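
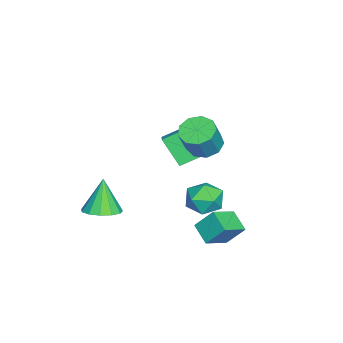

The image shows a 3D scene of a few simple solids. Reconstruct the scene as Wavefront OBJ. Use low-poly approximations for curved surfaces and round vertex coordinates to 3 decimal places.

v 2.196 -1.308 -2.765
v 2.649 -2.025 -2.621
v 1.604 -1.372 -1.215
v 2.936 -1.655 -2.496
v 2.988 -1.174 -2.456
v 2.788 -0.737 -2.515
v 2.401 -0.48 -2.652
v 1.948 -0.487 -2.826
v 1.575 -0.754 -2.98
v 1.398 -1.197 -3.065
v 1.475 -1.676 -3.056
v 1.781 -2.037 -2.953
v 2.219 -2.167 -2.791
v -2.967 0.826 -3.07
v -3.414 -0.041 -1.815
v -3.516 1.924 -2.507
v -3.963 1.056 -1.252
v -2.037 1.044 -2.588
v -2.484 0.176 -1.333
v -2.586 2.141 -2.025
v -3.033 1.274 -0.77
v -0.611 2.939 -3.283
v -0.193 3.269 -2.526
v 0.373 1.811 -3.334
v 0.791 2.141 -2.577
v -0.058 1.778 -2.516
v -0.666 2.475 -2.485
v 0.846 2.605 -3.375
v 0.238 3.302 -3.344
v 0.707 3.063 -2.583
v 0.148 2.551 -2.052
v 0.032 2.529 -3.808
v -0.527 2.017 -3.277
v 1.332 3.24 -3.562
v 1.3 3.998 -2.645
v 2.049 3.853 -4.044
v 2.017 4.612 -3.128
v 2.303 2.568 -2.972
v 2.271 3.327 -2.056
v 3.02 3.182 -3.455
v 2.988 3.94 -2.538
v -1.622 2.21 -0.717
v -1.17 2.891 -0.86
v -0.466 2.691 0.415
v -0.918 2.01 0.557
v -1.643 3.028 -0.578
v -0.939 2.828 0.697
v -2.106 2.782 -0.36
v -1.402 2.582 0.914
v -2.343 2.268 -0.31
v -1.639 2.068 0.965
v -2.242 1.727 -0.451
v -1.538 1.527 0.824
v -1.851 1.412 -0.716
v -1.147 1.212 0.559
v -1.353 1.47 -0.982
v -0.649 1.271 0.293
v -0.981 1.875 -1.124
v -0.277 1.675 0.151
v -0.908 2.436 -1.076
v -0.204 2.236 0.199
f 2 1 4
f 2 4 3
f 4 1 5
f 4 5 3
f 5 1 6
f 5 6 3
f 6 1 7
f 6 7 3
f 7 1 8
f 7 8 3
f 8 1 9
f 8 9 3
f 9 1 10
f 9 10 3
f 10 1 11
f 10 11 3
f 11 1 12
f 11 12 3
f 12 1 13
f 12 13 3
f 13 1 2
f 13 2 3
f 15 17 14
f 18 15 14
f 14 17 16
f 16 18 14
f 15 21 17
f 19 15 18
f 19 21 15
f 17 21 16
f 20 18 16
f 16 21 20
f 20 19 18
f 21 19 20
f 22 33 27
f 22 27 23
f 22 23 29
f 22 29 32
f 22 32 33
f 23 27 31
f 27 33 26
f 33 32 24
f 32 29 28
f 29 23 30
f 25 31 26
f 25 26 24
f 25 24 28
f 25 28 30
f 25 30 31
f 26 31 27
f 24 26 33
f 28 24 32
f 30 28 29
f 31 30 23
f 35 37 34
f 38 35 34
f 34 37 36
f 36 38 34
f 35 41 37
f 39 35 38
f 39 41 35
f 37 41 36
f 40 38 36
f 36 41 40
f 40 39 38
f 41 39 40
f 43 42 46
f 43 46 44
f 44 46 47
f 44 47 45
f 46 42 48
f 46 48 47
f 47 48 49
f 47 49 45
f 48 42 50
f 48 50 49
f 49 50 51
f 49 51 45
f 50 42 52
f 50 52 51
f 51 52 53
f 51 53 45
f 52 42 54
f 52 54 53
f 53 54 55
f 53 55 45
f 54 42 56
f 54 56 55
f 55 56 57
f 55 57 45
f 56 42 58
f 56 58 57
f 57 58 59
f 57 59 45
f 58 42 60
f 58 60 59
f 59 60 61
f 59 61 45
f 60 42 43
f 60 43 61
f 61 43 44
f 61 44 45



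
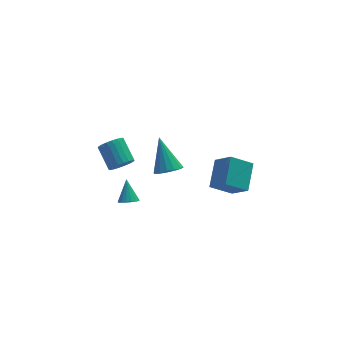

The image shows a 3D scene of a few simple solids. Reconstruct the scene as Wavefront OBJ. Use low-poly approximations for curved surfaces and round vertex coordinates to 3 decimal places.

v -1.546 -1.356 2.674
v -0.927 -0.959 2.334
v -1.574 0.036 4.246
v -1.271 -0.783 2.172
v -1.688 -0.76 2.144
v -2.068 -0.897 2.258
v -2.307 -1.157 2.484
v -2.343 -1.47 2.76
v -2.165 -1.753 3.014
v -1.82 -1.929 3.176
v -1.403 -1.952 3.204
v -1.023 -1.815 3.09
v -0.784 -1.555 2.864
v -0.748 -1.242 2.587
v 0.095 -3.096 2.349
v 0.602 -4.048 3.406
v 0.898 -1.786 3.142
v 1.406 -2.737 4.199
v 1.274 -3.343 1.561
v 1.782 -4.294 2.618
v 2.078 -2.032 2.354
v 2.585 -2.984 3.411
v -2.735 2.996 -0.826
v -2.061 3.26 -1.088
v -2.25 4.588 -0.235
v -2.925 4.324 0.026
v -2.265 3.371 -1.307
v -2.455 4.7 -0.454
v -2.551 3.418 -1.443
v -2.741 4.747 -0.59
v -2.869 3.392 -1.473
v -3.059 4.72 -0.62
v -3.163 3.297 -1.391
v -3.353 4.626 -0.538
v -3.384 3.15 -1.211
v -3.574 4.479 -0.358
v -3.492 2.977 -0.965
v -3.682 4.305 -0.112
v -3.47 2.806 -0.695
v -3.659 4.135 0.158
v -3.32 2.669 -0.447
v -3.51 3.997 0.406
v -3.069 2.588 -0.265
v -3.259 3.916 0.587
v -2.761 2.577 -0.181
v -2.951 3.906 0.672
v -2.448 2.639 -0.207
v -2.638 3.968 0.646
v -2.185 2.763 -0.341
v -2.374 4.091 0.512
v -2.016 2.927 -0.559
v -2.206 4.255 0.294
v -1.973 3.102 -0.823
v -2.162 4.431 0.03
v -3.101 0.772 -1.828
v -2.509 0.674 -1.854
v -2.899 1.708 -0.792
v -2.552 0.889 -2.04
v -2.72 1.077 -2.177
v -2.975 1.195 -2.234
v -3.259 1.216 -2.198
v -3.507 1.136 -2.077
v -3.662 0.972 -1.899
v -3.688 0.762 -1.705
v -3.579 0.555 -1.538
v -3.361 0.397 -1.438
v -3.083 0.326 -1.427
v -2.809 0.356 -1.508
v -2.602 0.482 -1.662
f 2 1 4
f 2 4 3
f 4 1 5
f 4 5 3
f 5 1 6
f 5 6 3
f 6 1 7
f 6 7 3
f 7 1 8
f 7 8 3
f 8 1 9
f 8 9 3
f 9 1 10
f 9 10 3
f 10 1 11
f 10 11 3
f 11 1 12
f 11 12 3
f 12 1 13
f 12 13 3
f 13 1 14
f 13 14 3
f 14 1 2
f 14 2 3
f 16 18 15
f 19 16 15
f 15 18 17
f 17 19 15
f 16 22 18
f 20 16 19
f 20 22 16
f 18 22 17
f 21 19 17
f 17 22 21
f 21 20 19
f 22 20 21
f 24 23 27
f 24 27 25
f 25 27 28
f 25 28 26
f 27 23 29
f 27 29 28
f 28 29 30
f 28 30 26
f 29 23 31
f 29 31 30
f 30 31 32
f 30 32 26
f 31 23 33
f 31 33 32
f 32 33 34
f 32 34 26
f 33 23 35
f 33 35 34
f 34 35 36
f 34 36 26
f 35 23 37
f 35 37 36
f 36 37 38
f 36 38 26
f 37 23 39
f 37 39 38
f 38 39 40
f 38 40 26
f 39 23 41
f 39 41 40
f 40 41 42
f 40 42 26
f 41 23 43
f 41 43 42
f 42 43 44
f 42 44 26
f 43 23 45
f 43 45 44
f 44 45 46
f 44 46 26
f 45 23 47
f 45 47 46
f 46 47 48
f 46 48 26
f 47 23 49
f 47 49 48
f 48 49 50
f 48 50 26
f 49 23 51
f 49 51 50
f 50 51 52
f 50 52 26
f 51 23 53
f 51 53 52
f 52 53 54
f 52 54 26
f 53 23 24
f 53 24 54
f 54 24 25
f 54 25 26
f 56 55 58
f 56 58 57
f 58 55 59
f 58 59 57
f 59 55 60
f 59 60 57
f 60 55 61
f 60 61 57
f 61 55 62
f 61 62 57
f 62 55 63
f 62 63 57
f 63 55 64
f 63 64 57
f 64 55 65
f 64 65 57
f 65 55 66
f 65 66 57
f 66 55 67
f 66 67 57
f 67 55 68
f 67 68 57
f 68 55 69
f 68 69 57
f 69 55 56
f 69 56 57



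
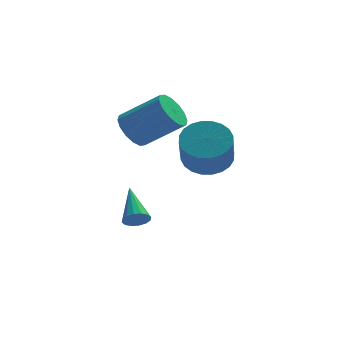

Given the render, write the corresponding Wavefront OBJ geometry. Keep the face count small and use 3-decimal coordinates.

v -1.853 1.746 -2.514
v -1.673 1.461 -2.018
v -2.027 3.394 -1.506
v -1.412 1.568 -2.148
v -1.27 1.723 -2.376
v -1.283 1.884 -2.641
v -1.449 2.008 -2.872
v -1.723 2.062 -3.008
v -2.032 2.031 -3.011
v -2.293 1.924 -2.881
v -2.436 1.769 -2.653
v -2.423 1.608 -2.388
v -2.257 1.484 -2.156
v -1.983 1.43 -2.021
v -1.886 3.663 1.641
v -1.371 4.278 1.171
v 0.261 3.873 2.428
v -0.254 3.257 2.899
v -1.579 4.533 1.523
v 0.053 4.127 2.78
v -1.869 4.554 1.907
v -0.237 4.148 3.164
v -2.164 4.337 2.219
v -0.531 3.931 3.476
v -2.384 3.939 2.377
v -0.752 3.533 3.634
v -2.471 3.467 2.338
v -0.839 3.061 3.595
v -2.401 3.047 2.112
v -0.769 2.642 3.369
v -2.193 2.793 1.76
v -0.561 2.387 3.017
v -1.903 2.772 1.376
v -0.271 2.366 2.633
v -1.609 2.989 1.064
v 0.024 2.583 2.321
v -1.388 3.387 0.906
v 0.244 2.981 2.163
v -1.301 3.859 0.945
v 0.331 3.453 2.202
v 0.912 1.186 1.228
v 1.847 1.533 1.588
v 1.683 0.542 2.971
v 0.748 0.194 2.612
v 1.588 1.809 1.755
v 1.424 0.818 3.139
v 1.227 1.99 1.842
v 1.063 0.999 3.226
v 0.817 2.049 1.835
v 0.653 1.058 3.219
v 0.422 1.976 1.736
v 0.259 0.985 3.12
v 0.102 1.783 1.56
v -0.062 0.792 2.944
v -0.095 1.499 1.333
v -0.259 0.508 2.717
v -0.139 1.167 1.09
v -0.303 0.176 2.474
v -0.023 0.838 0.869
v -0.187 -0.153 2.252
v 0.236 0.562 0.701
v 0.072 -0.429 2.085
v 0.597 0.381 0.614
v 0.433 -0.61 1.998
v 1.007 0.322 0.621
v 0.843 -0.669 2.005
v 1.401 0.395 0.72
v 1.238 -0.596 2.104
v 1.722 0.588 0.896
v 1.558 -0.403 2.28
v 1.919 0.872 1.123
v 1.755 -0.119 2.507
v 1.963 1.204 1.366
v 1.799 0.213 2.75
f 2 1 4
f 2 4 3
f 4 1 5
f 4 5 3
f 5 1 6
f 5 6 3
f 6 1 7
f 6 7 3
f 7 1 8
f 7 8 3
f 8 1 9
f 8 9 3
f 9 1 10
f 9 10 3
f 10 1 11
f 10 11 3
f 11 1 12
f 11 12 3
f 12 1 13
f 12 13 3
f 13 1 14
f 13 14 3
f 14 1 2
f 14 2 3
f 16 15 19
f 16 19 17
f 17 19 20
f 17 20 18
f 19 15 21
f 19 21 20
f 20 21 22
f 20 22 18
f 21 15 23
f 21 23 22
f 22 23 24
f 22 24 18
f 23 15 25
f 23 25 24
f 24 25 26
f 24 26 18
f 25 15 27
f 25 27 26
f 26 27 28
f 26 28 18
f 27 15 29
f 27 29 28
f 28 29 30
f 28 30 18
f 29 15 31
f 29 31 30
f 30 31 32
f 30 32 18
f 31 15 33
f 31 33 32
f 32 33 34
f 32 34 18
f 33 15 35
f 33 35 34
f 34 35 36
f 34 36 18
f 35 15 37
f 35 37 36
f 36 37 38
f 36 38 18
f 37 15 39
f 37 39 38
f 38 39 40
f 38 40 18
f 39 15 16
f 39 16 40
f 40 16 17
f 40 17 18
f 42 41 45
f 42 45 43
f 43 45 46
f 43 46 44
f 45 41 47
f 45 47 46
f 46 47 48
f 46 48 44
f 47 41 49
f 47 49 48
f 48 49 50
f 48 50 44
f 49 41 51
f 49 51 50
f 50 51 52
f 50 52 44
f 51 41 53
f 51 53 52
f 52 53 54
f 52 54 44
f 53 41 55
f 53 55 54
f 54 55 56
f 54 56 44
f 55 41 57
f 55 57 56
f 56 57 58
f 56 58 44
f 57 41 59
f 57 59 58
f 58 59 60
f 58 60 44
f 59 41 61
f 59 61 60
f 60 61 62
f 60 62 44
f 61 41 63
f 61 63 62
f 62 63 64
f 62 64 44
f 63 41 65
f 63 65 64
f 64 65 66
f 64 66 44
f 65 41 67
f 65 67 66
f 66 67 68
f 66 68 44
f 67 41 69
f 67 69 68
f 68 69 70
f 68 70 44
f 69 41 71
f 69 71 70
f 70 71 72
f 70 72 44
f 71 41 73
f 71 73 72
f 72 73 74
f 72 74 44
f 73 41 42
f 73 42 74
f 74 42 43
f 74 43 44



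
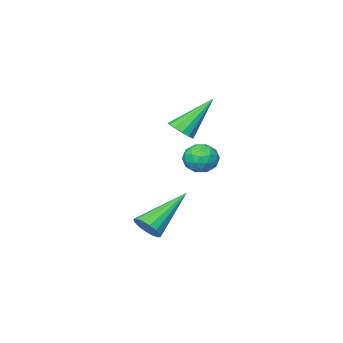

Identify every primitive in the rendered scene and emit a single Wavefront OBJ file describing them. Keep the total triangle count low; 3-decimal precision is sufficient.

v -1.435 -3.134 -0.585
v -1.224 -2.871 -0.051
v -0.636 -3.769 -0.589
v -0.425 -3.506 -0.055
v -0.951 -3.855 -0.048
v -1.445 -3.462 -0.046
v -0.415 -3.178 -0.594
v -0.909 -2.785 -0.592
v -0.593 -2.898 -0.057
v -0.924 -3.317 0.28
v -0.936 -3.323 -0.92
v -1.267 -3.742 -0.583
v -1.4 -2.947 -0.318
v -0.46 -3.693 -0.322
v -0.77 -3.898 -0.318
v -0.645 -3.744 -0.005
v -1.529 -3.294 -0.315
v -1.405 -3.14 -0.001
v -1.245 -3.718 0.001
v -0.455 -3.5 -0.639
v -0.331 -3.346 -0.325
v -1.215 -2.896 -0.635
v -1.09 -2.742 -0.322
v -0.615 -2.922 -0.641
v -0.905 -2.808 -0.008
v -0.435 -3.182 -0.01
v -0.43 -2.989 -0.327
v -0.72 -2.758 -0.325
v -1.099 -3.054 0.19
v -0.63 -3.428 0.188
v -0.939 -3.632 0.192
v -1.229 -3.401 0.194
v -0.729 -3.07 0.187
v -1.23 -3.212 -0.828
v -0.761 -3.586 -0.83
v -0.631 -3.239 -0.834
v -0.921 -3.008 -0.832
v -1.425 -3.458 -0.63
v -0.955 -3.832 -0.632
v -1.14 -3.882 -0.315
v -1.43 -3.651 -0.313
v -1.131 -3.57 -0.827
v 1.61 -2.819 -2.587
v 1.919 -2.936 -2.147
v 0.01 -2.861 -1.473
v 1.906 -2.652 -2.155
v 1.814 -2.412 -2.278
v 1.668 -2.282 -2.484
v 1.505 -2.295 -2.717
v 1.371 -2.449 -2.916
v 1.301 -2.701 -3.026
v 1.314 -2.986 -3.019
v 1.406 -3.225 -2.896
v 1.553 -3.356 -2.69
v 1.715 -3.343 -2.456
v 1.849 -3.189 -2.258
v -0.297 -3.554 0.954
v -0.045 -3.898 1.252
v -1.323 -3.186 2.246
v 0.092 -3.641 1.288
v 0.105 -3.357 1.218
v -0.009 -3.135 1.064
v -0.215 -3.047 0.875
v -0.447 -3.119 0.712
v -0.631 -3.329 0.625
v -0.71 -3.611 0.643
v -0.657 -3.875 0.759
v -0.49 -4.036 0.938
v -0.262 -4.045 1.122
f 1 38 17
f 38 12 41
f 17 41 6
f 38 41 17
f 1 17 13
f 17 6 18
f 13 18 2
f 17 18 13
f 1 13 22
f 13 2 23
f 22 23 8
f 13 23 22
f 1 22 34
f 22 8 37
f 34 37 11
f 22 37 34
f 1 34 38
f 34 11 42
f 38 42 12
f 34 42 38
f 2 18 29
f 18 6 32
f 29 32 10
f 18 32 29
f 6 41 19
f 41 12 40
f 19 40 5
f 41 40 19
f 12 42 39
f 42 11 35
f 39 35 3
f 42 35 39
f 11 37 36
f 37 8 24
f 36 24 7
f 37 24 36
f 8 23 28
f 23 2 25
f 28 25 9
f 23 25 28
f 4 30 16
f 30 10 31
f 16 31 5
f 30 31 16
f 4 16 14
f 16 5 15
f 14 15 3
f 16 15 14
f 4 14 21
f 14 3 20
f 21 20 7
f 14 20 21
f 4 21 26
f 21 7 27
f 26 27 9
f 21 27 26
f 4 26 30
f 26 9 33
f 30 33 10
f 26 33 30
f 5 31 19
f 31 10 32
f 19 32 6
f 31 32 19
f 3 15 39
f 15 5 40
f 39 40 12
f 15 40 39
f 7 20 36
f 20 3 35
f 36 35 11
f 20 35 36
f 9 27 28
f 27 7 24
f 28 24 8
f 27 24 28
f 10 33 29
f 33 9 25
f 29 25 2
f 33 25 29
f 44 43 46
f 44 46 45
f 46 43 47
f 46 47 45
f 47 43 48
f 47 48 45
f 48 43 49
f 48 49 45
f 49 43 50
f 49 50 45
f 50 43 51
f 50 51 45
f 51 43 52
f 51 52 45
f 52 43 53
f 52 53 45
f 53 43 54
f 53 54 45
f 54 43 55
f 54 55 45
f 55 43 56
f 55 56 45
f 56 43 44
f 56 44 45
f 58 57 60
f 58 60 59
f 60 57 61
f 60 61 59
f 61 57 62
f 61 62 59
f 62 57 63
f 62 63 59
f 63 57 64
f 63 64 59
f 64 57 65
f 64 65 59
f 65 57 66
f 65 66 59
f 66 57 67
f 66 67 59
f 67 57 68
f 67 68 59
f 68 57 69
f 68 69 59
f 69 57 58
f 69 58 59



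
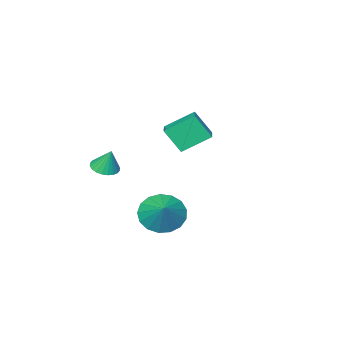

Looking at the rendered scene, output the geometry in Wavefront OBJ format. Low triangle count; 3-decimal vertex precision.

v -2.31 -4.131 -2.681
v -3.479 -3.361 -1.808
v -1.571 -3.283 -2.441
v -2.741 -2.512 -1.568
v -1.879 -4.848 -1.472
v -3.049 -4.077 -0.599
v -1.141 -3.999 -1.232
v -2.31 -3.229 -0.359
v 2.598 -3.494 -2.178
v 3.207 -3.765 -2.046
v 2.542 -3.086 -1.082
v 3.276 -3.523 -2.132
v 3.241 -3.277 -2.226
v 3.108 -3.065 -2.312
v 2.897 -2.917 -2.377
v 2.641 -2.857 -2.413
v 2.378 -2.894 -2.412
v 2.149 -3.023 -2.376
v 1.988 -3.223 -2.309
v 1.92 -3.465 -2.223
v 1.955 -3.71 -2.13
v 2.088 -3.923 -2.044
v 2.298 -4.071 -1.978
v 2.554 -4.131 -1.943
v 2.817 -4.093 -1.943
v 3.046 -3.965 -1.979
v 2.903 0.794 -3.256
v 3.838 0.444 -3.581
v 3.577 1.746 -2.344
v 3.734 0.82 -3.897
v 3.44 1.191 -4.066
v 3.023 1.471 -4.05
v 2.578 1.596 -3.852
v 2.208 1.537 -3.517
v 1.997 1.308 -3.122
v 1.994 0.962 -2.758
v 2.199 0.577 -2.508
v 2.565 0.242 -2.429
v 3.009 0.033 -2.54
v 3.428 -0.001 -2.815
v 3.727 0.147 -3.19
f 2 4 1
f 5 2 1
f 1 4 3
f 3 5 1
f 2 8 4
f 6 2 5
f 6 8 2
f 4 8 3
f 7 5 3
f 3 8 7
f 7 6 5
f 8 6 7
f 10 9 12
f 10 12 11
f 12 9 13
f 12 13 11
f 13 9 14
f 13 14 11
f 14 9 15
f 14 15 11
f 15 9 16
f 15 16 11
f 16 9 17
f 16 17 11
f 17 9 18
f 17 18 11
f 18 9 19
f 18 19 11
f 19 9 20
f 19 20 11
f 20 9 21
f 20 21 11
f 21 9 22
f 21 22 11
f 22 9 23
f 22 23 11
f 23 9 24
f 23 24 11
f 24 9 25
f 24 25 11
f 25 9 26
f 25 26 11
f 26 9 10
f 26 10 11
f 28 27 30
f 28 30 29
f 30 27 31
f 30 31 29
f 31 27 32
f 31 32 29
f 32 27 33
f 32 33 29
f 33 27 34
f 33 34 29
f 34 27 35
f 34 35 29
f 35 27 36
f 35 36 29
f 36 27 37
f 36 37 29
f 37 27 38
f 37 38 29
f 38 27 39
f 38 39 29
f 39 27 40
f 39 40 29
f 40 27 41
f 40 41 29
f 41 27 28
f 41 28 29



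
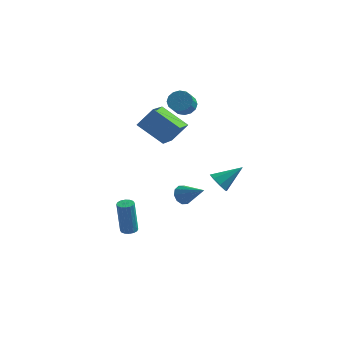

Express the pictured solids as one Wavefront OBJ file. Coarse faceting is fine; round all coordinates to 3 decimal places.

v -2.182 -2.158 -5.016
v -1.685 -2.264 -4.971
v -1.882 -2.269 -2.8
v -2.378 -2.162 -2.844
v -1.698 -2 -4.971
v -1.895 -2.005 -2.8
v -1.841 -1.779 -4.984
v -2.038 -1.784 -2.813
v -2.076 -1.659 -5.005
v -2.273 -1.664 -2.834
v -2.338 -1.673 -5.029
v -2.535 -1.677 -2.858
v -2.559 -1.816 -5.049
v -2.756 -1.821 -2.878
v -2.678 -2.051 -5.06
v -2.875 -2.056 -2.889
v -2.665 -2.315 -5.06
v -2.862 -2.32 -2.889
v -2.522 -2.536 -5.047
v -2.719 -2.541 -2.876
v -2.287 -2.656 -5.026
v -2.484 -2.661 -2.855
v -2.025 -2.643 -5.002
v -2.222 -2.647 -2.831
v -1.804 -2.499 -4.982
v -2.001 -2.504 -2.811
v -0.219 2.602 2.892
v 0.359 2.911 3.277
v 0.297 2.087 4.033
v -0.281 1.778 3.648
v 0.036 3.075 3.429
v -0.027 2.251 4.185
v -0.356 3.113 3.438
v -0.418 2.289 4.194
v -0.71 3.014 3.3
v -0.773 2.189 4.056
v -0.933 2.804 3.053
v -0.996 1.98 3.809
v -0.965 2.54 2.763
v -1.028 1.716 3.519
v -0.797 2.293 2.507
v -0.859 1.469 3.263
v -0.473 2.129 2.355
v -0.536 1.305 3.111
v -0.082 2.091 2.346
v -0.144 1.267 3.102
v 0.273 2.191 2.484
v 0.21 1.366 3.24
v 0.496 2.4 2.731
v 0.433 1.576 3.487
v 0.528 2.664 3.021
v 0.465 1.84 3.777
v -0.25 -1.892 2.238
v -1.882 -1.47 3.258
v -0.289 0.11 1.35
v -1.921 0.531 2.369
v 0.561 -1.391 3.331
v -1.071 -0.97 4.35
v 0.522 0.61 2.442
v -1.11 1.032 3.462
v 1.371 -3.697 -0.537
v 1.75 -3.206 -0.761
v 2.689 -4.283 0.417
v 1.563 -3.077 -0.422
v 1.302 -3.184 -0.128
v 1.067 -3.488 0.01
v 0.948 -3.872 -0.061
v 0.991 -4.189 -0.314
v 1.179 -4.318 -0.653
v 1.44 -4.211 -0.947
v 1.674 -3.907 -1.085
v 1.793 -3.523 -1.014
v 1.919 2.182 -3.097
v 2.452 1.66 -3.325
v 3.161 2.998 -2.063
v 2.434 2.139 -3.681
v 2.114 2.643 -3.695
v 1.68 2.877 -3.358
v 1.386 2.704 -2.868
v 1.404 2.225 -2.512
v 1.724 1.721 -2.498
v 2.158 1.487 -2.835
f 2 1 5
f 2 5 3
f 3 5 6
f 3 6 4
f 5 1 7
f 5 7 6
f 6 7 8
f 6 8 4
f 7 1 9
f 7 9 8
f 8 9 10
f 8 10 4
f 9 1 11
f 9 11 10
f 10 11 12
f 10 12 4
f 11 1 13
f 11 13 12
f 12 13 14
f 12 14 4
f 13 1 15
f 13 15 14
f 14 15 16
f 14 16 4
f 15 1 17
f 15 17 16
f 16 17 18
f 16 18 4
f 17 1 19
f 17 19 18
f 18 19 20
f 18 20 4
f 19 1 21
f 19 21 20
f 20 21 22
f 20 22 4
f 21 1 23
f 21 23 22
f 22 23 24
f 22 24 4
f 23 1 25
f 23 25 24
f 24 25 26
f 24 26 4
f 25 1 2
f 25 2 26
f 26 2 3
f 26 3 4
f 28 27 31
f 28 31 29
f 29 31 32
f 29 32 30
f 31 27 33
f 31 33 32
f 32 33 34
f 32 34 30
f 33 27 35
f 33 35 34
f 34 35 36
f 34 36 30
f 35 27 37
f 35 37 36
f 36 37 38
f 36 38 30
f 37 27 39
f 37 39 38
f 38 39 40
f 38 40 30
f 39 27 41
f 39 41 40
f 40 41 42
f 40 42 30
f 41 27 43
f 41 43 42
f 42 43 44
f 42 44 30
f 43 27 45
f 43 45 44
f 44 45 46
f 44 46 30
f 45 27 47
f 45 47 46
f 46 47 48
f 46 48 30
f 47 27 49
f 47 49 48
f 48 49 50
f 48 50 30
f 49 27 51
f 49 51 50
f 50 51 52
f 50 52 30
f 51 27 28
f 51 28 52
f 52 28 29
f 52 29 30
f 54 56 53
f 57 54 53
f 53 56 55
f 55 57 53
f 54 60 56
f 58 54 57
f 58 60 54
f 56 60 55
f 59 57 55
f 55 60 59
f 59 58 57
f 60 58 59
f 62 61 64
f 62 64 63
f 64 61 65
f 64 65 63
f 65 61 66
f 65 66 63
f 66 61 67
f 66 67 63
f 67 61 68
f 67 68 63
f 68 61 69
f 68 69 63
f 69 61 70
f 69 70 63
f 70 61 71
f 70 71 63
f 71 61 72
f 71 72 63
f 72 61 62
f 72 62 63
f 74 73 76
f 74 76 75
f 76 73 77
f 76 77 75
f 77 73 78
f 77 78 75
f 78 73 79
f 78 79 75
f 79 73 80
f 79 80 75
f 80 73 81
f 80 81 75
f 81 73 82
f 81 82 75
f 82 73 74
f 82 74 75



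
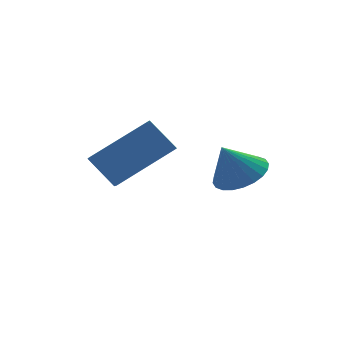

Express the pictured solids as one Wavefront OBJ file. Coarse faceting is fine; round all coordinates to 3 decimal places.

v 0.097 3.719 -0.832
v -0.184 2.895 -0.302
v -0.378 4.414 -0.004
v -0.66 3.589 0.526
v 1.86 3.751 0.154
v 1.578 2.926 0.684
v 1.384 4.445 0.982
v 1.103 3.621 1.512
v 2.422 0.848 0.596
v 3.141 0.864 0.947
v 1.918 0.952 1.624
v 3.093 1.168 0.892
v 2.942 1.423 0.793
v 2.713 1.59 0.663
v 2.439 1.644 0.523
v 2.163 1.577 0.395
v 1.926 1.399 0.297
v 1.765 1.137 0.244
v 1.703 0.831 0.245
v 1.752 0.528 0.299
v 1.902 0.273 0.399
v 2.131 0.106 0.529
v 2.405 0.051 0.668
v 2.681 0.118 0.797
v 2.918 0.296 0.895
v 3.08 0.558 0.948
f 2 4 1
f 5 2 1
f 1 4 3
f 3 5 1
f 2 8 4
f 6 2 5
f 6 8 2
f 4 8 3
f 7 5 3
f 3 8 7
f 7 6 5
f 8 6 7
f 10 9 12
f 10 12 11
f 12 9 13
f 12 13 11
f 13 9 14
f 13 14 11
f 14 9 15
f 14 15 11
f 15 9 16
f 15 16 11
f 16 9 17
f 16 17 11
f 17 9 18
f 17 18 11
f 18 9 19
f 18 19 11
f 19 9 20
f 19 20 11
f 20 9 21
f 20 21 11
f 21 9 22
f 21 22 11
f 22 9 23
f 22 23 11
f 23 9 24
f 23 24 11
f 24 9 25
f 24 25 11
f 25 9 26
f 25 26 11
f 26 9 10
f 26 10 11



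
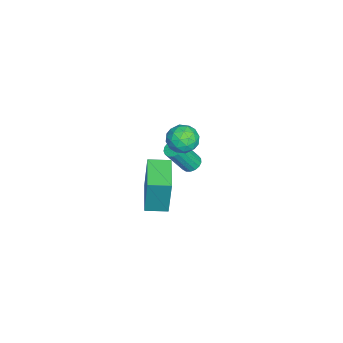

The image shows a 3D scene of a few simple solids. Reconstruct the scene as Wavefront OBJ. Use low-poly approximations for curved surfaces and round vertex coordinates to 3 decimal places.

v 1.842 -4.016 -1.482
v 2.043 -3.834 0.519
v 1.646 -3.027 -1.552
v 1.847 -2.845 0.449
v 3.433 -3.715 -1.669
v 3.634 -3.533 0.332
v 3.237 -2.726 -1.739
v 3.438 -2.544 0.262
v 0.388 -1.934 0.334
v 0.937 -2.478 0.246
v -0.437 -2.822 0.674
v 0.112 -3.366 0.586
v 0.164 -2.851 1.167
v 0.674 -2.302 0.957
v -0.174 -2.998 -0.037
v 0.336 -2.449 -0.247
v 0.59 -3.136 0.017
v 0.799 -3.045 0.761
v -0.299 -2.255 0.159
v -0.09 -2.164 0.903
v 0.735 -2.128 0.26
v -0.235 -3.172 0.66
v -0.205 -2.869 1.001
v 0.118 -3.189 0.95
v 0.58 -2.025 0.678
v 0.903 -2.345 0.627
v 0.448 -2.564 1.168
v -0.403 -2.955 0.293
v -0.08 -3.275 0.242
v 0.382 -2.111 -0.03
v 0.705 -2.431 -0.081
v 0.052 -2.736 -0.248
v 0.854 -2.835 0.074
v 0.368 -3.356 0.274
v 0.201 -3.14 -0.093
v 0.5 -2.817 -0.216
v 0.976 -2.781 0.511
v 0.491 -3.303 0.711
v 0.522 -3 1.052
v 0.822 -2.678 0.929
v 0.772 -3.168 0.377
v 0.009 -1.997 0.209
v -0.476 -2.519 0.409
v -0.322 -2.622 -0.009
v -0.022 -2.3 -0.132
v 0.132 -1.944 0.646
v -0.354 -2.465 0.846
v -0 -2.483 1.136
v 0.299 -2.16 1.013
v -0.272 -2.132 0.543
v -3.157 -2.825 -4.514
v -2.883 -3.177 -4.781
v -2.409 -3.907 -3.332
v -2.683 -3.555 -3.066
v -2.72 -2.993 -4.742
v -2.246 -3.722 -3.293
v -2.658 -2.77 -4.65
v -2.184 -3.5 -3.201
v -2.71 -2.56 -4.527
v -2.236 -3.289 -3.078
v -2.864 -2.411 -4.401
v -2.39 -3.14 -2.953
v -3.086 -2.356 -4.302
v -2.612 -3.086 -2.853
v -3.323 -2.409 -4.251
v -2.85 -3.139 -2.802
v -3.523 -2.558 -4.26
v -3.049 -3.287 -2.811
v -3.639 -2.767 -4.328
v -3.165 -3.497 -2.879
v -3.644 -2.99 -4.438
v -3.17 -3.72 -2.989
v -3.538 -3.175 -4.566
v -3.064 -3.905 -3.117
v -3.344 -3.28 -4.682
v -2.87 -4.01 -3.233
v -3.108 -3.281 -4.76
v -2.634 -4.01 -3.311
f 2 4 1
f 5 2 1
f 1 4 3
f 3 5 1
f 2 8 4
f 6 2 5
f 6 8 2
f 4 8 3
f 7 5 3
f 3 8 7
f 7 6 5
f 8 6 7
f 9 46 25
f 46 20 49
f 25 49 14
f 46 49 25
f 9 25 21
f 25 14 26
f 21 26 10
f 25 26 21
f 9 21 30
f 21 10 31
f 30 31 16
f 21 31 30
f 9 30 42
f 30 16 45
f 42 45 19
f 30 45 42
f 9 42 46
f 42 19 50
f 46 50 20
f 42 50 46
f 10 26 37
f 26 14 40
f 37 40 18
f 26 40 37
f 14 49 27
f 49 20 48
f 27 48 13
f 49 48 27
f 20 50 47
f 50 19 43
f 47 43 11
f 50 43 47
f 19 45 44
f 45 16 32
f 44 32 15
f 45 32 44
f 16 31 36
f 31 10 33
f 36 33 17
f 31 33 36
f 12 38 24
f 38 18 39
f 24 39 13
f 38 39 24
f 12 24 22
f 24 13 23
f 22 23 11
f 24 23 22
f 12 22 29
f 22 11 28
f 29 28 15
f 22 28 29
f 12 29 34
f 29 15 35
f 34 35 17
f 29 35 34
f 12 34 38
f 34 17 41
f 38 41 18
f 34 41 38
f 13 39 27
f 39 18 40
f 27 40 14
f 39 40 27
f 11 23 47
f 23 13 48
f 47 48 20
f 23 48 47
f 15 28 44
f 28 11 43
f 44 43 19
f 28 43 44
f 17 35 36
f 35 15 32
f 36 32 16
f 35 32 36
f 18 41 37
f 41 17 33
f 37 33 10
f 41 33 37
f 52 51 55
f 52 55 53
f 53 55 56
f 53 56 54
f 55 51 57
f 55 57 56
f 56 57 58
f 56 58 54
f 57 51 59
f 57 59 58
f 58 59 60
f 58 60 54
f 59 51 61
f 59 61 60
f 60 61 62
f 60 62 54
f 61 51 63
f 61 63 62
f 62 63 64
f 62 64 54
f 63 51 65
f 63 65 64
f 64 65 66
f 64 66 54
f 65 51 67
f 65 67 66
f 66 67 68
f 66 68 54
f 67 51 69
f 67 69 68
f 68 69 70
f 68 70 54
f 69 51 71
f 69 71 70
f 70 71 72
f 70 72 54
f 71 51 73
f 71 73 72
f 72 73 74
f 72 74 54
f 73 51 75
f 73 75 74
f 74 75 76
f 74 76 54
f 75 51 77
f 75 77 76
f 76 77 78
f 76 78 54
f 77 51 52
f 77 52 78
f 78 52 53
f 78 53 54



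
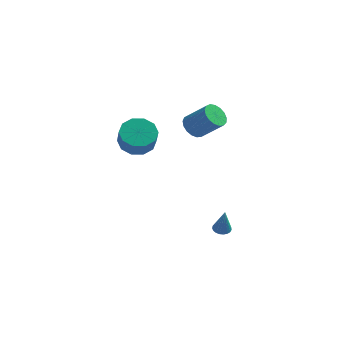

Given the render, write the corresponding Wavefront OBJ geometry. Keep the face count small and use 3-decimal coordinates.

v 1.8 -3.303 -4.502
v 2.299 -3.513 -4.599
v 2 -3.577 -2.878
v 2.346 -3.291 -4.568
v 2.299 -3.071 -4.525
v 2.165 -2.892 -4.478
v 1.968 -2.783 -4.435
v 1.742 -2.765 -4.404
v 1.526 -2.839 -4.39
v 1.358 -2.993 -4.396
v 1.266 -3.201 -4.42
v 1.266 -3.427 -4.458
v 1.359 -3.631 -4.504
v 1.528 -3.778 -4.549
v 1.744 -3.843 -4.587
v 1.969 -3.815 -4.61
v 2.166 -3.698 -4.614
v -0.061 -1.836 2.933
v 0.528 -1.799 2.349
v 1.81 -2.086 3.624
v 1.221 -2.124 4.207
v 0.491 -1.423 2.471
v 1.773 -1.71 3.745
v 0.328 -1.141 2.699
v 1.609 -1.428 3.973
v 0.075 -1.019 2.98
v 1.357 -1.306 4.254
v -0.208 -1.084 3.25
v 1.073 -1.371 4.525
v -0.458 -1.321 3.448
v 0.823 -1.608 4.723
v -0.617 -1.677 3.528
v 0.665 -1.964 4.802
v -0.648 -2.069 3.471
v 0.633 -2.356 4.746
v -0.545 -2.407 3.291
v 0.736 -2.694 4.566
v -0.331 -2.615 3.029
v 0.95 -2.902 4.304
v -0.055 -2.645 2.745
v 1.226 -2.932 4.019
v 0.22 -2.489 2.504
v 1.501 -2.776 3.778
v 0.43 -2.184 2.361
v 1.712 -2.471 3.635
v -3.088 -2.984 2.191
v -2.111 -3.327 1.82
v -1.895 -3.94 2.958
v -2.872 -3.596 3.329
v -2.021 -2.727 2.127
v -1.804 -3.34 3.264
v -2.338 -2.225 2.457
v -2.121 -2.838 3.595
v -2.941 -2.012 2.687
v -2.725 -2.625 3.824
v -3.601 -2.171 2.727
v -3.385 -2.784 3.864
v -4.065 -2.64 2.562
v -3.849 -3.253 3.7
v -4.156 -3.24 2.256
v -3.939 -3.853 3.393
v -3.839 -3.742 1.925
v -3.622 -4.355 3.063
v -3.235 -3.955 1.696
v -3.019 -4.568 2.833
v -2.575 -3.796 1.656
v -2.359 -4.409 2.793
f 2 1 4
f 2 4 3
f 4 1 5
f 4 5 3
f 5 1 6
f 5 6 3
f 6 1 7
f 6 7 3
f 7 1 8
f 7 8 3
f 8 1 9
f 8 9 3
f 9 1 10
f 9 10 3
f 10 1 11
f 10 11 3
f 11 1 12
f 11 12 3
f 12 1 13
f 12 13 3
f 13 1 14
f 13 14 3
f 14 1 15
f 14 15 3
f 15 1 16
f 15 16 3
f 16 1 17
f 16 17 3
f 17 1 2
f 17 2 3
f 19 18 22
f 19 22 20
f 20 22 23
f 20 23 21
f 22 18 24
f 22 24 23
f 23 24 25
f 23 25 21
f 24 18 26
f 24 26 25
f 25 26 27
f 25 27 21
f 26 18 28
f 26 28 27
f 27 28 29
f 27 29 21
f 28 18 30
f 28 30 29
f 29 30 31
f 29 31 21
f 30 18 32
f 30 32 31
f 31 32 33
f 31 33 21
f 32 18 34
f 32 34 33
f 33 34 35
f 33 35 21
f 34 18 36
f 34 36 35
f 35 36 37
f 35 37 21
f 36 18 38
f 36 38 37
f 37 38 39
f 37 39 21
f 38 18 40
f 38 40 39
f 39 40 41
f 39 41 21
f 40 18 42
f 40 42 41
f 41 42 43
f 41 43 21
f 42 18 44
f 42 44 43
f 43 44 45
f 43 45 21
f 44 18 19
f 44 19 45
f 45 19 20
f 45 20 21
f 47 46 50
f 47 50 48
f 48 50 51
f 48 51 49
f 50 46 52
f 50 52 51
f 51 52 53
f 51 53 49
f 52 46 54
f 52 54 53
f 53 54 55
f 53 55 49
f 54 46 56
f 54 56 55
f 55 56 57
f 55 57 49
f 56 46 58
f 56 58 57
f 57 58 59
f 57 59 49
f 58 46 60
f 58 60 59
f 59 60 61
f 59 61 49
f 60 46 62
f 60 62 61
f 61 62 63
f 61 63 49
f 62 46 64
f 62 64 63
f 63 64 65
f 63 65 49
f 64 46 66
f 64 66 65
f 65 66 67
f 65 67 49
f 66 46 47
f 66 47 67
f 67 47 48
f 67 48 49



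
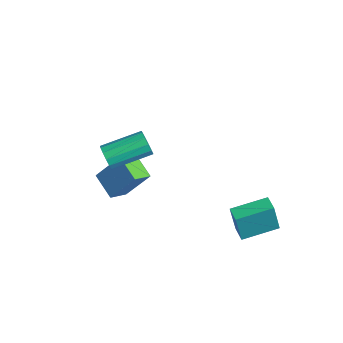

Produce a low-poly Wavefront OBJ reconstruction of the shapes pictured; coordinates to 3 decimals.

v 1.465 -3.847 2.592
v 1.848 -3.723 1.984
v 2.198 -1.689 2.619
v 1.815 -1.813 3.228
v 1.458 -3.629 1.896
v 1.808 -1.594 2.531
v 1.07 -3.603 2.029
v 1.42 -1.569 2.665
v 0.807 -3.656 2.341
v 1.157 -1.621 2.977
v 0.753 -3.769 2.733
v 1.103 -1.734 3.368
v 0.925 -3.907 3.08
v 1.275 -1.872 3.716
v 1.269 -4.026 3.273
v 1.619 -1.991 3.908
v 1.675 -4.088 3.249
v 2.025 -2.054 3.884
v 2.014 -4.074 3.017
v 2.364 -2.04 3.652
v 2.179 -3.988 2.65
v 2.529 -1.953 3.285
v 2.117 -3.857 2.265
v 2.467 -1.823 2.9
v -0.654 -2.756 -2.975
v -2.058 -2.928 -2.294
v -1.023 -1.729 -3.475
v -2.427 -1.902 -2.794
v 0.027 -1.698 -1.306
v -1.377 -1.871 -0.625
v -0.342 -0.672 -1.806
v -1.746 -0.844 -1.125
v 3.405 2.24 -4.099
v 3.349 1.909 -2.341
v 3.723 4.199 -3.72
v 3.667 3.867 -1.962
v 4.313 2.093 -4.098
v 4.257 1.761 -2.34
v 4.631 4.051 -3.719
v 4.575 3.72 -1.961
f 2 1 5
f 2 5 3
f 3 5 6
f 3 6 4
f 5 1 7
f 5 7 6
f 6 7 8
f 6 8 4
f 7 1 9
f 7 9 8
f 8 9 10
f 8 10 4
f 9 1 11
f 9 11 10
f 10 11 12
f 10 12 4
f 11 1 13
f 11 13 12
f 12 13 14
f 12 14 4
f 13 1 15
f 13 15 14
f 14 15 16
f 14 16 4
f 15 1 17
f 15 17 16
f 16 17 18
f 16 18 4
f 17 1 19
f 17 19 18
f 18 19 20
f 18 20 4
f 19 1 21
f 19 21 20
f 20 21 22
f 20 22 4
f 21 1 23
f 21 23 22
f 22 23 24
f 22 24 4
f 23 1 2
f 23 2 24
f 24 2 3
f 24 3 4
f 26 28 25
f 29 26 25
f 25 28 27
f 27 29 25
f 26 32 28
f 30 26 29
f 30 32 26
f 28 32 27
f 31 29 27
f 27 32 31
f 31 30 29
f 32 30 31
f 34 36 33
f 37 34 33
f 33 36 35
f 35 37 33
f 34 40 36
f 38 34 37
f 38 40 34
f 36 40 35
f 39 37 35
f 35 40 39
f 39 38 37
f 40 38 39



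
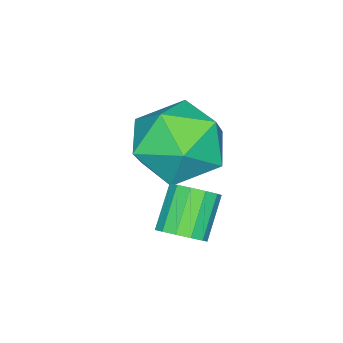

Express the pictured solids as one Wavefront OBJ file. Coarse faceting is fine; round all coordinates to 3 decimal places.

v -2.159 -0.485 3.66
v -1.043 -0.585 3.298
v -2.677 -1.855 2.442
v -1.561 -1.955 2.08
v -1.861 -2.301 3.165
v -1.54 -1.454 3.918
v -2.18 -0.986 1.822
v -1.859 -0.139 2.575
v -1.056 -0.894 2.162
v -0.859 -1.707 2.991
v -2.861 -0.733 2.749
v -2.664 -1.546 3.578
v 0.219 0.135 2.013
v 0.591 0.254 2.4
v -0.206 0.103 3.214
v -0.579 -0.015 2.827
v 0.459 0.523 2.32
v -0.338 0.372 3.135
v 0.251 0.669 2.143
v -0.547 0.518 2.957
v 0.032 0.645 1.924
v -0.765 0.494 2.739
v -0.127 0.46 1.734
v -0.925 0.309 2.549
v -0.177 0.171 1.632
v -0.974 0.02 2.447
v -0.101 -0.129 1.651
v -0.898 -0.279 2.466
v 0.077 -0.345 1.785
v -0.721 -0.495 2.599
v 0.299 -0.408 1.991
v -0.498 -0.559 2.805
v 0.496 -0.299 2.204
v -0.301 -0.45 3.018
v 0.605 -0.052 2.356
v -0.192 -0.203 3.171
f 1 12 6
f 1 6 2
f 1 2 8
f 1 8 11
f 1 11 12
f 2 6 10
f 6 12 5
f 12 11 3
f 11 8 7
f 8 2 9
f 4 10 5
f 4 5 3
f 4 3 7
f 4 7 9
f 4 9 10
f 5 10 6
f 3 5 12
f 7 3 11
f 9 7 8
f 10 9 2
f 14 13 17
f 14 17 15
f 15 17 18
f 15 18 16
f 17 13 19
f 17 19 18
f 18 19 20
f 18 20 16
f 19 13 21
f 19 21 20
f 20 21 22
f 20 22 16
f 21 13 23
f 21 23 22
f 22 23 24
f 22 24 16
f 23 13 25
f 23 25 24
f 24 25 26
f 24 26 16
f 25 13 27
f 25 27 26
f 26 27 28
f 26 28 16
f 27 13 29
f 27 29 28
f 28 29 30
f 28 30 16
f 29 13 31
f 29 31 30
f 30 31 32
f 30 32 16
f 31 13 33
f 31 33 32
f 32 33 34
f 32 34 16
f 33 13 35
f 33 35 34
f 34 35 36
f 34 36 16
f 35 13 14
f 35 14 36
f 36 14 15
f 36 15 16



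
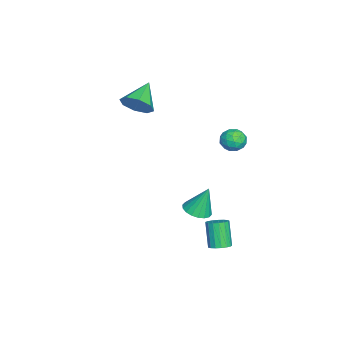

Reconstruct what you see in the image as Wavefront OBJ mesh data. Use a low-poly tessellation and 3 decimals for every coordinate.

v 3.66 1.742 -3.263
v 4.027 2.126 -3.006
v 3.347 1.902 -1.7
v 2.98 1.518 -1.957
v 3.811 2.286 -3.091
v 3.13 2.062 -1.785
v 3.56 2.322 -3.216
v 2.879 2.097 -1.91
v 3.332 2.225 -3.351
v 2.651 2 -2.045
v 3.179 2.017 -3.467
v 2.499 1.792 -2.16
v 3.137 1.746 -3.535
v 2.456 1.522 -2.229
v 3.214 1.475 -3.542
v 2.534 1.25 -2.235
v 3.394 1.265 -3.484
v 2.713 1.04 -2.178
v 3.635 1.164 -3.376
v 2.954 0.939 -2.07
v 3.881 1.196 -3.242
v 3.201 0.971 -1.936
v 4.077 1.353 -3.113
v 3.397 1.128 -1.807
v 4.178 1.599 -3.018
v 3.497 1.374 -1.712
v 4.16 1.878 -2.98
v 3.479 1.654 -1.673
v -2.189 1.884 1.335
v -1.714 2.359 1.009
v -2.026 1.101 0.431
v -1.551 1.576 0.105
v -1.361 1.236 0.741
v -1.461 1.72 1.3
v -2.279 1.74 0.14
v -2.379 2.224 0.699
v -1.77 2.27 0.27
v -1.202 1.959 0.642
v -2.538 1.501 0.798
v -1.97 1.19 1.17
v -1.966 2.191 1.252
v -1.774 1.269 0.188
v -1.662 1.07 0.562
v -1.383 1.349 0.371
v -1.817 1.815 1.423
v -1.538 2.094 1.231
v -1.33 1.434 1.074
v -2.202 1.366 0.209
v -1.923 1.645 0.017
v -2.357 2.111 1.069
v -2.078 2.39 0.878
v -2.41 2.026 0.366
v -1.719 2.417 0.626
v -1.624 1.957 0.094
v -2.051 2.053 0.114
v -2.11 2.338 0.443
v -1.386 2.234 0.844
v -1.29 1.774 0.312
v -1.178 1.574 0.687
v -1.237 1.859 1.015
v -1.419 2.182 0.41
v -2.45 1.686 1.128
v -2.354 1.226 0.596
v -2.503 1.601 0.425
v -2.562 1.886 0.753
v -2.116 1.503 1.346
v -2.021 1.043 0.814
v -1.63 1.122 0.997
v -1.689 1.407 1.326
v -2.321 1.278 1.03
v -2.553 -3.301 2.428
v -2.234 -3.78 3.184
v -3.967 -2.879 3.292
v -2.024 -3.084 3.187
v -2.125 -2.515 2.745
v -2.476 -2.406 2.118
v -2.872 -2.822 1.672
v -3.082 -3.518 1.669
v -2.981 -4.087 2.111
v -2.63 -4.195 2.738
v 3.643 0.614 -0.676
v 4.374 0.432 -0.569
v 3.557 1.166 0.856
v 4.391 0.751 -0.682
v 4.26 1.042 -0.795
v 4.008 1.248 -0.883
v 3.683 1.329 -0.931
v 3.35 1.268 -0.928
v 3.075 1.078 -0.875
v 2.913 0.796 -0.783
v 2.896 0.478 -0.669
v 3.026 0.187 -0.557
v 3.279 -0.02 -0.468
v 3.604 -0.101 -0.42
v 3.937 -0.04 -0.423
v 4.211 0.15 -0.476
f 2 1 5
f 2 5 3
f 3 5 6
f 3 6 4
f 5 1 7
f 5 7 6
f 6 7 8
f 6 8 4
f 7 1 9
f 7 9 8
f 8 9 10
f 8 10 4
f 9 1 11
f 9 11 10
f 10 11 12
f 10 12 4
f 11 1 13
f 11 13 12
f 12 13 14
f 12 14 4
f 13 1 15
f 13 15 14
f 14 15 16
f 14 16 4
f 15 1 17
f 15 17 16
f 16 17 18
f 16 18 4
f 17 1 19
f 17 19 18
f 18 19 20
f 18 20 4
f 19 1 21
f 19 21 20
f 20 21 22
f 20 22 4
f 21 1 23
f 21 23 22
f 22 23 24
f 22 24 4
f 23 1 25
f 23 25 24
f 24 25 26
f 24 26 4
f 25 1 27
f 25 27 26
f 26 27 28
f 26 28 4
f 27 1 2
f 27 2 28
f 28 2 3
f 28 3 4
f 29 66 45
f 66 40 69
f 45 69 34
f 66 69 45
f 29 45 41
f 45 34 46
f 41 46 30
f 45 46 41
f 29 41 50
f 41 30 51
f 50 51 36
f 41 51 50
f 29 50 62
f 50 36 65
f 62 65 39
f 50 65 62
f 29 62 66
f 62 39 70
f 66 70 40
f 62 70 66
f 30 46 57
f 46 34 60
f 57 60 38
f 46 60 57
f 34 69 47
f 69 40 68
f 47 68 33
f 69 68 47
f 40 70 67
f 70 39 63
f 67 63 31
f 70 63 67
f 39 65 64
f 65 36 52
f 64 52 35
f 65 52 64
f 36 51 56
f 51 30 53
f 56 53 37
f 51 53 56
f 32 58 44
f 58 38 59
f 44 59 33
f 58 59 44
f 32 44 42
f 44 33 43
f 42 43 31
f 44 43 42
f 32 42 49
f 42 31 48
f 49 48 35
f 42 48 49
f 32 49 54
f 49 35 55
f 54 55 37
f 49 55 54
f 32 54 58
f 54 37 61
f 58 61 38
f 54 61 58
f 33 59 47
f 59 38 60
f 47 60 34
f 59 60 47
f 31 43 67
f 43 33 68
f 67 68 40
f 43 68 67
f 35 48 64
f 48 31 63
f 64 63 39
f 48 63 64
f 37 55 56
f 55 35 52
f 56 52 36
f 55 52 56
f 38 61 57
f 61 37 53
f 57 53 30
f 61 53 57
f 72 71 74
f 72 74 73
f 74 71 75
f 74 75 73
f 75 71 76
f 75 76 73
f 76 71 77
f 76 77 73
f 77 71 78
f 77 78 73
f 78 71 79
f 78 79 73
f 79 71 80
f 79 80 73
f 80 71 72
f 80 72 73
f 82 81 84
f 82 84 83
f 84 81 85
f 84 85 83
f 85 81 86
f 85 86 83
f 86 81 87
f 86 87 83
f 87 81 88
f 87 88 83
f 88 81 89
f 88 89 83
f 89 81 90
f 89 90 83
f 90 81 91
f 90 91 83
f 91 81 92
f 91 92 83
f 92 81 93
f 92 93 83
f 93 81 94
f 93 94 83
f 94 81 95
f 94 95 83
f 95 81 96
f 95 96 83
f 96 81 82
f 96 82 83



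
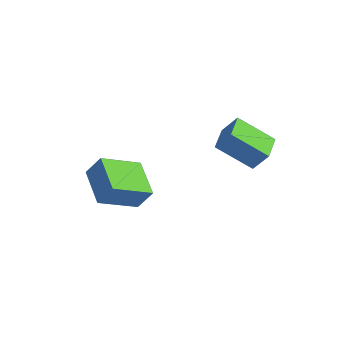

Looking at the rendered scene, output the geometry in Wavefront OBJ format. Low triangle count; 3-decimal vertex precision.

v 2.776 0.244 -1.659
v 1.233 -0.27 -0.639
v 2.376 1.353 -1.705
v 0.833 0.839 -0.685
v 3.367 0.501 -0.635
v 1.824 -0.013 0.385
v 2.967 1.61 -0.681
v 1.424 1.096 0.339
v -1.205 -2.351 -4.625
v -2.147 -3.868 -3.501
v -2.632 -1.257 -4.345
v -3.575 -2.774 -3.221
v -0.705 -1.946 -3.659
v -1.648 -3.463 -2.535
v -2.133 -0.852 -3.379
v -3.075 -2.369 -2.255
f 2 4 1
f 5 2 1
f 1 4 3
f 3 5 1
f 2 8 4
f 6 2 5
f 6 8 2
f 4 8 3
f 7 5 3
f 3 8 7
f 7 6 5
f 8 6 7
f 10 12 9
f 13 10 9
f 9 12 11
f 11 13 9
f 10 16 12
f 14 10 13
f 14 16 10
f 12 16 11
f 15 13 11
f 11 16 15
f 15 14 13
f 16 14 15



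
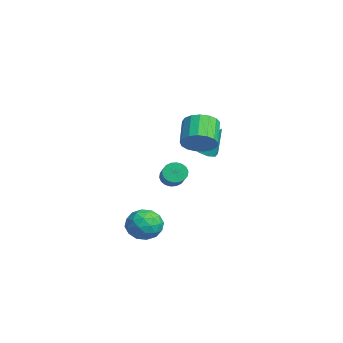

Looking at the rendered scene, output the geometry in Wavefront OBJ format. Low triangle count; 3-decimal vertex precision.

v 1.811 0.163 -3.321
v 2.544 0.117 -4.014
v 1.536 -1.437 -3.506
v 2.269 -1.483 -4.199
v 2.499 -1.316 -3.23
v 2.669 -0.327 -3.116
v 1.411 -0.993 -4.404
v 1.581 -0.004 -4.29
v 2.297 -0.598 -4.683
v 2.969 -0.797 -3.957
v 1.111 -0.523 -3.563
v 1.783 -0.722 -2.837
v 2.202 0.28 -3.651
v 1.878 -1.6 -3.869
v 2.014 -1.502 -3.299
v 2.444 -1.529 -3.706
v 2.275 0.019 -3.124
v 2.706 -0.008 -3.531
v 2.68 -0.85 -3.07
v 1.374 -1.312 -3.989
v 1.805 -1.339 -4.396
v 1.636 0.209 -3.814
v 2.066 0.182 -4.221
v 1.4 -0.47 -4.45
v 2.487 -0.167 -4.452
v 2.325 -1.107 -4.56
v 1.821 -0.819 -4.681
v 1.921 -0.238 -4.614
v 2.883 -0.284 -4.025
v 2.721 -1.224 -4.134
v 2.856 -1.126 -3.565
v 2.956 -0.545 -3.498
v 2.737 -0.704 -4.419
v 1.359 -0.096 -3.386
v 1.197 -1.036 -3.495
v 1.124 -0.775 -4.022
v 1.224 -0.194 -3.955
v 1.755 -0.213 -2.96
v 1.593 -1.153 -3.068
v 2.159 -1.082 -2.906
v 2.259 -0.501 -2.839
v 1.343 -0.616 -3.101
v 1.379 0.879 -0.902
v 1.679 1.02 -1.438
v 3.402 0.781 -0.533
v 3.101 0.641 0.002
v 1.65 1.27 -1.315
v 3.372 1.032 -0.411
v 1.567 1.443 -1.111
v 3.289 1.205 -0.207
v 1.446 1.504 -0.865
v 3.168 1.266 0.039
v 1.312 1.442 -0.627
v 3.035 1.204 0.277
v 1.192 1.268 -0.443
v 2.914 1.03 0.461
v 1.108 1.017 -0.35
v 2.83 0.779 0.554
v 1.078 0.739 -0.367
v 2.801 0.5 0.538
v 1.108 0.488 -0.489
v 2.83 0.25 0.415
v 1.191 0.315 -0.693
v 2.913 0.077 0.211
v 1.312 0.254 -0.939
v 3.034 0.016 -0.035
v 1.445 0.316 -1.177
v 3.168 0.078 -0.273
v 1.566 0.49 -1.361
v 3.288 0.252 -0.457
v 1.65 0.741 -1.454
v 3.372 0.503 -0.55
v 3.322 1.751 1.89
v 3.872 2.36 2.306
v 2.728 2.738 3.265
v 2.178 2.129 2.85
v 3.68 2.593 1.986
v 2.537 2.971 2.945
v 3.407 2.633 1.643
v 2.263 3.011 2.602
v 3.113 2.471 1.357
v 1.969 2.849 2.316
v 2.868 2.144 1.194
v 1.724 2.523 2.153
v 2.726 1.727 1.19
v 1.583 2.106 2.149
v 2.721 1.315 1.346
v 1.578 1.694 2.305
v 2.854 1.004 1.627
v 1.71 1.382 2.586
v 3.094 0.863 1.969
v 1.95 1.242 2.928
v 3.386 0.926 2.292
v 2.242 1.304 3.251
v 3.663 1.177 2.524
v 2.519 1.556 3.483
v 3.862 1.56 2.61
v 2.719 1.939 3.569
v 3.938 1.987 2.532
v 2.794 2.366 3.491
v -2.049 3.365 -0.403
v -1.543 3.786 -0.783
v -1.511 4.115 1.143
v -1.995 4.039 -0.749
v -2.473 3.977 -0.553
v -2.752 3.629 -0.286
v -2.702 3.157 -0.075
v -2.346 2.782 -0.016
v -1.851 2.68 -0.139
v -1.449 2.898 -0.385
v -1.327 3.335 -0.639
f 1 38 17
f 38 12 41
f 17 41 6
f 38 41 17
f 1 17 13
f 17 6 18
f 13 18 2
f 17 18 13
f 1 13 22
f 13 2 23
f 22 23 8
f 13 23 22
f 1 22 34
f 22 8 37
f 34 37 11
f 22 37 34
f 1 34 38
f 34 11 42
f 38 42 12
f 34 42 38
f 2 18 29
f 18 6 32
f 29 32 10
f 18 32 29
f 6 41 19
f 41 12 40
f 19 40 5
f 41 40 19
f 12 42 39
f 42 11 35
f 39 35 3
f 42 35 39
f 11 37 36
f 37 8 24
f 36 24 7
f 37 24 36
f 8 23 28
f 23 2 25
f 28 25 9
f 23 25 28
f 4 30 16
f 30 10 31
f 16 31 5
f 30 31 16
f 4 16 14
f 16 5 15
f 14 15 3
f 16 15 14
f 4 14 21
f 14 3 20
f 21 20 7
f 14 20 21
f 4 21 26
f 21 7 27
f 26 27 9
f 21 27 26
f 4 26 30
f 26 9 33
f 30 33 10
f 26 33 30
f 5 31 19
f 31 10 32
f 19 32 6
f 31 32 19
f 3 15 39
f 15 5 40
f 39 40 12
f 15 40 39
f 7 20 36
f 20 3 35
f 36 35 11
f 20 35 36
f 9 27 28
f 27 7 24
f 28 24 8
f 27 24 28
f 10 33 29
f 33 9 25
f 29 25 2
f 33 25 29
f 44 43 47
f 44 47 45
f 45 47 48
f 45 48 46
f 47 43 49
f 47 49 48
f 48 49 50
f 48 50 46
f 49 43 51
f 49 51 50
f 50 51 52
f 50 52 46
f 51 43 53
f 51 53 52
f 52 53 54
f 52 54 46
f 53 43 55
f 53 55 54
f 54 55 56
f 54 56 46
f 55 43 57
f 55 57 56
f 56 57 58
f 56 58 46
f 57 43 59
f 57 59 58
f 58 59 60
f 58 60 46
f 59 43 61
f 59 61 60
f 60 61 62
f 60 62 46
f 61 43 63
f 61 63 62
f 62 63 64
f 62 64 46
f 63 43 65
f 63 65 64
f 64 65 66
f 64 66 46
f 65 43 67
f 65 67 66
f 66 67 68
f 66 68 46
f 67 43 69
f 67 69 68
f 68 69 70
f 68 70 46
f 69 43 71
f 69 71 70
f 70 71 72
f 70 72 46
f 71 43 44
f 71 44 72
f 72 44 45
f 72 45 46
f 74 73 77
f 74 77 75
f 75 77 78
f 75 78 76
f 77 73 79
f 77 79 78
f 78 79 80
f 78 80 76
f 79 73 81
f 79 81 80
f 80 81 82
f 80 82 76
f 81 73 83
f 81 83 82
f 82 83 84
f 82 84 76
f 83 73 85
f 83 85 84
f 84 85 86
f 84 86 76
f 85 73 87
f 85 87 86
f 86 87 88
f 86 88 76
f 87 73 89
f 87 89 88
f 88 89 90
f 88 90 76
f 89 73 91
f 89 91 90
f 90 91 92
f 90 92 76
f 91 73 93
f 91 93 92
f 92 93 94
f 92 94 76
f 93 73 95
f 93 95 94
f 94 95 96
f 94 96 76
f 95 73 97
f 95 97 96
f 96 97 98
f 96 98 76
f 97 73 99
f 97 99 98
f 98 99 100
f 98 100 76
f 99 73 74
f 99 74 100
f 100 74 75
f 100 75 76
f 102 101 104
f 102 104 103
f 104 101 105
f 104 105 103
f 105 101 106
f 105 106 103
f 106 101 107
f 106 107 103
f 107 101 108
f 107 108 103
f 108 101 109
f 108 109 103
f 109 101 110
f 109 110 103
f 110 101 111
f 110 111 103
f 111 101 102
f 111 102 103



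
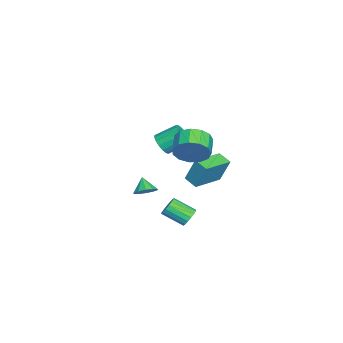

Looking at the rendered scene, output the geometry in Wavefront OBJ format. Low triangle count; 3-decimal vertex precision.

v -3.051 -2.369 0.678
v -2.378 -2.416 0.959
v -2.617 -1.279 1.722
v -3.289 -1.231 1.442
v -2.337 -2.216 0.675
v -2.575 -1.079 1.438
v -2.459 -2.052 0.392
v -2.697 -0.915 1.155
v -2.717 -1.96 0.174
v -2.955 -0.823 0.937
v -3.051 -1.962 0.072
v -3.289 -0.825 0.835
v -3.385 -2.057 0.109
v -3.623 -0.92 0.872
v -3.643 -2.223 0.277
v -3.881 -1.086 1.04
v -3.765 -2.423 0.536
v -4.003 -1.286 1.299
v -3.723 -2.61 0.828
v -3.962 -1.473 1.591
v -3.528 -2.742 1.086
v -3.766 -1.605 1.849
v -3.223 -2.788 1.25
v -3.461 -1.651 2.013
v -2.879 -2.739 1.284
v -3.117 -1.602 2.047
v -2.574 -2.604 1.178
v -2.812 -1.467 1.942
v 2.539 0.094 3.614
v 2.824 0.542 4.462
v 1.766 0.474 4.853
v 1.481 0.026 4.006
v 2.667 0.953 4.11
v 1.609 0.885 4.501
v 2.469 1.092 3.6
v 1.412 1.023 3.992
v 2.294 0.913 3.095
v 1.236 0.845 3.487
v 2.196 0.475 2.755
v 1.139 0.406 3.147
v 2.208 -0.085 2.688
v 1.15 -0.153 3.079
v 2.324 -0.587 2.915
v 1.266 -0.656 3.306
v 2.509 -0.873 3.363
v 1.451 -0.942 3.755
v 2.703 -0.852 3.892
v 1.645 -0.921 4.283
v 2.845 -0.531 4.332
v 1.787 -0.599 4.724
v 2.89 -0.011 4.545
v 1.832 -0.079 4.936
v -0.002 -0.375 -3.013
v 0.447 -0.632 -3.355
v 0.291 -1.842 -2.649
v -0.158 -1.585 -2.307
v 0.591 -0.515 -3.123
v 0.436 -1.726 -2.417
v 0.6 -0.367 -2.867
v 0.445 -1.577 -2.161
v 0.471 -0.22 -2.644
v 0.316 -1.431 -1.937
v 0.233 -0.109 -2.505
v 0.078 -1.319 -1.799
v -0.058 -0.058 -2.483
v -0.214 -1.269 -1.777
v -0.337 -0.08 -2.582
v -0.492 -1.291 -1.876
v -0.539 -0.17 -2.78
v -0.695 -1.381 -2.074
v -0.618 -0.306 -3.031
v -0.774 -1.517 -2.325
v -0.556 -0.459 -3.279
v -0.712 -1.669 -2.573
v -0.367 -0.591 -3.465
v -0.523 -1.802 -2.759
v -0.095 -0.675 -3.548
v -0.25 -1.885 -2.842
v 0.199 -0.689 -3.508
v 0.044 -1.9 -2.802
v -3.414 -3.339 -3.422
v -3.115 -2.866 -2.984
v -4.026 -3.641 -2.678
v -3.454 -2.671 -3.183
v -3.777 -2.731 -3.474
v -3.961 -3.023 -3.745
v -3.936 -3.436 -3.892
v -3.712 -3.811 -3.86
v -3.373 -4.006 -3.66
v -3.05 -3.946 -3.369
v -2.866 -3.654 -3.099
v -2.891 -3.242 -2.951
v -1.667 0.408 -0.316
v -1.551 0.968 1.178
v -1.164 1.058 -0.599
v -1.048 1.618 0.895
v -0.132 -0.658 -0.035
v -0.016 -0.098 1.459
v 0.371 -0.008 -0.318
v 0.487 0.552 1.176
f 2 1 5
f 2 5 3
f 3 5 6
f 3 6 4
f 5 1 7
f 5 7 6
f 6 7 8
f 6 8 4
f 7 1 9
f 7 9 8
f 8 9 10
f 8 10 4
f 9 1 11
f 9 11 10
f 10 11 12
f 10 12 4
f 11 1 13
f 11 13 12
f 12 13 14
f 12 14 4
f 13 1 15
f 13 15 14
f 14 15 16
f 14 16 4
f 15 1 17
f 15 17 16
f 16 17 18
f 16 18 4
f 17 1 19
f 17 19 18
f 18 19 20
f 18 20 4
f 19 1 21
f 19 21 20
f 20 21 22
f 20 22 4
f 21 1 23
f 21 23 22
f 22 23 24
f 22 24 4
f 23 1 25
f 23 25 24
f 24 25 26
f 24 26 4
f 25 1 27
f 25 27 26
f 26 27 28
f 26 28 4
f 27 1 2
f 27 2 28
f 28 2 3
f 28 3 4
f 30 29 33
f 30 33 31
f 31 33 34
f 31 34 32
f 33 29 35
f 33 35 34
f 34 35 36
f 34 36 32
f 35 29 37
f 35 37 36
f 36 37 38
f 36 38 32
f 37 29 39
f 37 39 38
f 38 39 40
f 38 40 32
f 39 29 41
f 39 41 40
f 40 41 42
f 40 42 32
f 41 29 43
f 41 43 42
f 42 43 44
f 42 44 32
f 43 29 45
f 43 45 44
f 44 45 46
f 44 46 32
f 45 29 47
f 45 47 46
f 46 47 48
f 46 48 32
f 47 29 49
f 47 49 48
f 48 49 50
f 48 50 32
f 49 29 51
f 49 51 50
f 50 51 52
f 50 52 32
f 51 29 30
f 51 30 52
f 52 30 31
f 52 31 32
f 54 53 57
f 54 57 55
f 55 57 58
f 55 58 56
f 57 53 59
f 57 59 58
f 58 59 60
f 58 60 56
f 59 53 61
f 59 61 60
f 60 61 62
f 60 62 56
f 61 53 63
f 61 63 62
f 62 63 64
f 62 64 56
f 63 53 65
f 63 65 64
f 64 65 66
f 64 66 56
f 65 53 67
f 65 67 66
f 66 67 68
f 66 68 56
f 67 53 69
f 67 69 68
f 68 69 70
f 68 70 56
f 69 53 71
f 69 71 70
f 70 71 72
f 70 72 56
f 71 53 73
f 71 73 72
f 72 73 74
f 72 74 56
f 73 53 75
f 73 75 74
f 74 75 76
f 74 76 56
f 75 53 77
f 75 77 76
f 76 77 78
f 76 78 56
f 77 53 79
f 77 79 78
f 78 79 80
f 78 80 56
f 79 53 54
f 79 54 80
f 80 54 55
f 80 55 56
f 82 81 84
f 82 84 83
f 84 81 85
f 84 85 83
f 85 81 86
f 85 86 83
f 86 81 87
f 86 87 83
f 87 81 88
f 87 88 83
f 88 81 89
f 88 89 83
f 89 81 90
f 89 90 83
f 90 81 91
f 90 91 83
f 91 81 92
f 91 92 83
f 92 81 82
f 92 82 83
f 94 96 93
f 97 94 93
f 93 96 95
f 95 97 93
f 94 100 96
f 98 94 97
f 98 100 94
f 96 100 95
f 99 97 95
f 95 100 99
f 99 98 97
f 100 98 99



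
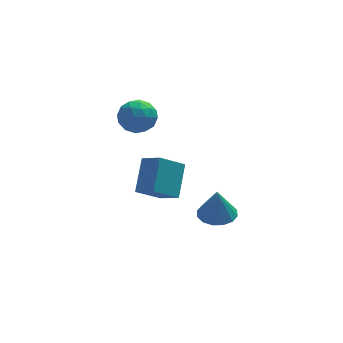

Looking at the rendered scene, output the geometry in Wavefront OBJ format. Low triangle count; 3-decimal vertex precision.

v -0.825 -3.07 -2.467
v -0.221 -3.891 -2.515
v -0.875 -3.21 -0.693
v 0.109 -3.481 -2.473
v 0.189 -2.961 -2.429
v -0.003 -2.47 -2.396
v -0.414 -2.14 -2.381
v -0.936 -2.059 -2.39
v -1.428 -2.249 -2.419
v -1.758 -2.658 -2.461
v -1.838 -3.179 -2.505
v -1.646 -3.669 -2.538
v -1.235 -4 -2.553
v -0.713 -4.08 -2.544
v -4.26 4.249 0.661
v -3.582 3.897 1.473
v -3.958 2.723 -0.253
v -3.28 2.371 0.559
v -4.376 2.451 0.744
v -4.563 3.394 1.308
v -2.977 3.226 -0.088
v -3.164 4.169 0.476
v -2.789 3.265 1.01
v -3.654 2.786 1.524
v -3.886 3.834 -0.304
v -4.751 3.355 0.21
v -3.948 4.207 1.147
v -3.592 2.413 0.073
v -4.237 2.46 0.182
v -3.838 2.253 0.659
v -4.524 3.911 1.05
v -4.126 3.704 1.527
v -4.593 2.854 1.099
v -3.414 2.916 -0.307
v -3.016 2.709 0.17
v -3.702 4.367 0.561
v -3.303 4.16 1.038
v -2.947 3.766 0.121
v -3.083 3.628 1.352
v -2.906 2.732 0.815
v -2.727 3.234 0.434
v -2.837 3.788 0.766
v -3.592 3.347 1.654
v -3.414 2.45 1.117
v -4.058 2.497 1.226
v -4.168 3.051 1.558
v -3.125 2.975 1.382
v -4.126 4.17 0.103
v -3.948 3.273 -0.434
v -3.372 3.569 -0.338
v -3.482 4.123 -0.006
v -4.634 3.888 0.405
v -4.457 2.992 -0.132
v -4.703 2.832 0.454
v -4.813 3.386 0.786
v -4.415 3.645 -0.162
v -3.012 0.763 -4.014
v -4.382 0.313 -2.971
v -2.421 2.243 -2.601
v -3.79 1.793 -1.557
v -2.23 -0.153 -3.383
v -3.599 -0.603 -2.339
v -1.638 1.327 -1.969
v -3.008 0.877 -0.926
f 2 1 4
f 2 4 3
f 4 1 5
f 4 5 3
f 5 1 6
f 5 6 3
f 6 1 7
f 6 7 3
f 7 1 8
f 7 8 3
f 8 1 9
f 8 9 3
f 9 1 10
f 9 10 3
f 10 1 11
f 10 11 3
f 11 1 12
f 11 12 3
f 12 1 13
f 12 13 3
f 13 1 14
f 13 14 3
f 14 1 2
f 14 2 3
f 15 52 31
f 52 26 55
f 31 55 20
f 52 55 31
f 15 31 27
f 31 20 32
f 27 32 16
f 31 32 27
f 15 27 36
f 27 16 37
f 36 37 22
f 27 37 36
f 15 36 48
f 36 22 51
f 48 51 25
f 36 51 48
f 15 48 52
f 48 25 56
f 52 56 26
f 48 56 52
f 16 32 43
f 32 20 46
f 43 46 24
f 32 46 43
f 20 55 33
f 55 26 54
f 33 54 19
f 55 54 33
f 26 56 53
f 56 25 49
f 53 49 17
f 56 49 53
f 25 51 50
f 51 22 38
f 50 38 21
f 51 38 50
f 22 37 42
f 37 16 39
f 42 39 23
f 37 39 42
f 18 44 30
f 44 24 45
f 30 45 19
f 44 45 30
f 18 30 28
f 30 19 29
f 28 29 17
f 30 29 28
f 18 28 35
f 28 17 34
f 35 34 21
f 28 34 35
f 18 35 40
f 35 21 41
f 40 41 23
f 35 41 40
f 18 40 44
f 40 23 47
f 44 47 24
f 40 47 44
f 19 45 33
f 45 24 46
f 33 46 20
f 45 46 33
f 17 29 53
f 29 19 54
f 53 54 26
f 29 54 53
f 21 34 50
f 34 17 49
f 50 49 25
f 34 49 50
f 23 41 42
f 41 21 38
f 42 38 22
f 41 38 42
f 24 47 43
f 47 23 39
f 43 39 16
f 47 39 43
f 58 60 57
f 61 58 57
f 57 60 59
f 59 61 57
f 58 64 60
f 62 58 61
f 62 64 58
f 60 64 59
f 63 61 59
f 59 64 63
f 63 62 61
f 64 62 63



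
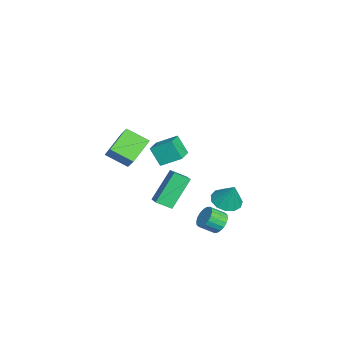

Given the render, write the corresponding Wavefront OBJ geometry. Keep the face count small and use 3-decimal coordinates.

v -3.563 -0.624 -0.44
v -3.409 0.554 0.242
v -4.758 -0.287 -0.752
v -4.603 0.891 -0.07
v -3.117 -0.051 -1.53
v -2.962 1.127 -0.848
v -4.311 0.286 -1.842
v -4.157 1.464 -1.16
v 1.602 3.09 -2.789
v 1.978 2.787 -3.295
v 2.095 1.967 -2.717
v 1.718 2.27 -2.211
v 2.195 2.936 -3.128
v 2.311 2.116 -2.549
v 2.293 3.115 -2.893
v 2.41 2.295 -2.315
v 2.255 3.29 -2.638
v 2.372 2.47 -2.06
v 2.088 3.425 -2.413
v 2.204 2.605 -1.834
v 1.824 3.493 -2.262
v 1.94 2.674 -1.684
v 1.516 3.482 -2.216
v 1.633 2.662 -1.637
v 1.225 3.393 -2.283
v 1.342 2.573 -1.705
v 1.009 3.244 -2.451
v 1.125 2.424 -1.872
v 0.91 3.065 -2.685
v 1.027 2.245 -2.107
v 0.948 2.89 -2.94
v 1.065 2.07 -2.362
v 1.116 2.755 -3.166
v 1.232 1.935 -2.587
v 1.38 2.686 -3.316
v 1.496 1.867 -2.738
v 1.687 2.698 -3.363
v 1.804 1.878 -2.784
v 0.416 1.344 0.027
v 0.432 0.495 0.537
v 1.221 1.563 0.367
v 1.236 0.714 0.877
v 1.364 0.386 -1.597
v 1.379 -0.463 -1.087
v 2.168 0.605 -1.257
v 2.184 -0.244 -0.747
v 1.757 -1.661 1.705
v 1.407 -2.845 2.387
v 0.616 -0.853 2.522
v 0.266 -2.036 3.204
v 2.734 -1.344 2.756
v 2.384 -2.527 3.438
v 1.593 -0.535 3.573
v 1.243 -1.719 4.255
v -3.018 3.573 -4.275
v -2.283 3.026 -4.354
v -2.562 3.987 -2.885
v -2.141 3.49 -4.538
v -2.278 3.979 -4.639
v -2.65 4.34 -4.624
v -3.139 4.457 -4.498
v -3.59 4.294 -4.302
v -3.859 3.901 -4.096
v -3.862 3.405 -3.947
v -3.596 2.962 -3.903
v -3.148 2.713 -3.976
v -2.658 2.737 -4.144
f 2 4 1
f 5 2 1
f 1 4 3
f 3 5 1
f 2 8 4
f 6 2 5
f 6 8 2
f 4 8 3
f 7 5 3
f 3 8 7
f 7 6 5
f 8 6 7
f 10 9 13
f 10 13 11
f 11 13 14
f 11 14 12
f 13 9 15
f 13 15 14
f 14 15 16
f 14 16 12
f 15 9 17
f 15 17 16
f 16 17 18
f 16 18 12
f 17 9 19
f 17 19 18
f 18 19 20
f 18 20 12
f 19 9 21
f 19 21 20
f 20 21 22
f 20 22 12
f 21 9 23
f 21 23 22
f 22 23 24
f 22 24 12
f 23 9 25
f 23 25 24
f 24 25 26
f 24 26 12
f 25 9 27
f 25 27 26
f 26 27 28
f 26 28 12
f 27 9 29
f 27 29 28
f 28 29 30
f 28 30 12
f 29 9 31
f 29 31 30
f 30 31 32
f 30 32 12
f 31 9 33
f 31 33 32
f 32 33 34
f 32 34 12
f 33 9 35
f 33 35 34
f 34 35 36
f 34 36 12
f 35 9 37
f 35 37 36
f 36 37 38
f 36 38 12
f 37 9 10
f 37 10 38
f 38 10 11
f 38 11 12
f 40 42 39
f 43 40 39
f 39 42 41
f 41 43 39
f 40 46 42
f 44 40 43
f 44 46 40
f 42 46 41
f 45 43 41
f 41 46 45
f 45 44 43
f 46 44 45
f 48 50 47
f 51 48 47
f 47 50 49
f 49 51 47
f 48 54 50
f 52 48 51
f 52 54 48
f 50 54 49
f 53 51 49
f 49 54 53
f 53 52 51
f 54 52 53
f 56 55 58
f 56 58 57
f 58 55 59
f 58 59 57
f 59 55 60
f 59 60 57
f 60 55 61
f 60 61 57
f 61 55 62
f 61 62 57
f 62 55 63
f 62 63 57
f 63 55 64
f 63 64 57
f 64 55 65
f 64 65 57
f 65 55 66
f 65 66 57
f 66 55 67
f 66 67 57
f 67 55 56
f 67 56 57



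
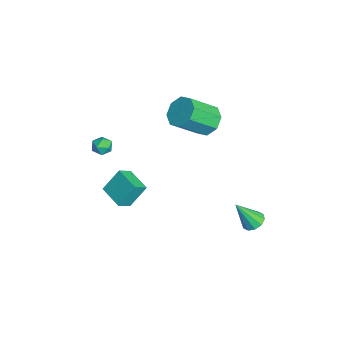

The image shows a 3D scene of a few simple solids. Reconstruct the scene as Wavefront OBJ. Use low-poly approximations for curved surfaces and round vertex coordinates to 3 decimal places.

v 0.973 -3.752 2.466
v 1.38 -3.248 2.4
v 1.66 -4.372 1.96
v 2.067 -3.868 1.894
v 1.959 -4.126 2.483
v 1.534 -3.742 2.796
v 1.506 -3.878 1.564
v 1.081 -3.494 1.877
v 1.71 -3.325 1.843
v 1.99 -3.478 2.412
v 1.05 -4.142 1.948
v 1.33 -4.295 2.517
v 0.07 2.167 2.429
v 0.977 2.017 1.943
v 1.478 0.443 3.365
v 0.57 0.593 3.851
v 1.028 2.559 2.524
v 1.529 0.984 3.947
v 0.518 2.871 3.05
v 1.019 1.296 4.472
v -0.255 2.771 3.211
v 0.246 1.196 4.634
v -0.838 2.317 2.915
v -0.337 0.743 4.337
v -0.889 1.776 2.333
v -0.388 0.201 3.756
v -0.379 1.464 1.808
v 0.122 -0.111 3.23
v 0.394 1.564 1.646
v 0.895 -0.011 3.069
v 3.98 4.222 -3.19
v 4.573 4.572 -2.981
v 4 3.198 -1.53
v 4.22 4.801 -2.836
v 3.776 4.808 -2.826
v 3.409 4.592 -2.955
v 3.26 4.234 -3.173
v 3.386 3.872 -3.399
v 3.739 3.643 -3.544
v 4.184 3.635 -3.554
v 4.551 3.852 -3.425
v 4.7 4.209 -3.206
v -0.994 -2.996 -4.305
v -1.253 -2.017 -2.964
v 0.41 -2.239 -4.587
v 0.151 -1.26 -3.247
v -0.491 -3.7 -3.693
v -0.75 -2.721 -2.353
v 0.913 -2.943 -3.976
v 0.654 -1.964 -2.635
f 1 12 6
f 1 6 2
f 1 2 8
f 1 8 11
f 1 11 12
f 2 6 10
f 6 12 5
f 12 11 3
f 11 8 7
f 8 2 9
f 4 10 5
f 4 5 3
f 4 3 7
f 4 7 9
f 4 9 10
f 5 10 6
f 3 5 12
f 7 3 11
f 9 7 8
f 10 9 2
f 14 13 17
f 14 17 15
f 15 17 18
f 15 18 16
f 17 13 19
f 17 19 18
f 18 19 20
f 18 20 16
f 19 13 21
f 19 21 20
f 20 21 22
f 20 22 16
f 21 13 23
f 21 23 22
f 22 23 24
f 22 24 16
f 23 13 25
f 23 25 24
f 24 25 26
f 24 26 16
f 25 13 27
f 25 27 26
f 26 27 28
f 26 28 16
f 27 13 29
f 27 29 28
f 28 29 30
f 28 30 16
f 29 13 14
f 29 14 30
f 30 14 15
f 30 15 16
f 32 31 34
f 32 34 33
f 34 31 35
f 34 35 33
f 35 31 36
f 35 36 33
f 36 31 37
f 36 37 33
f 37 31 38
f 37 38 33
f 38 31 39
f 38 39 33
f 39 31 40
f 39 40 33
f 40 31 41
f 40 41 33
f 41 31 42
f 41 42 33
f 42 31 32
f 42 32 33
f 44 46 43
f 47 44 43
f 43 46 45
f 45 47 43
f 44 50 46
f 48 44 47
f 48 50 44
f 46 50 45
f 49 47 45
f 45 50 49
f 49 48 47
f 50 48 49



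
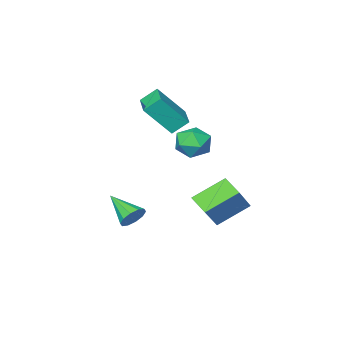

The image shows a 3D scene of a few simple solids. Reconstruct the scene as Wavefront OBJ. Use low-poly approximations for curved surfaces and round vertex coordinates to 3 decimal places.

v -3.909 -0.168 1.774
v -3.013 -0.661 2.966
v -3.288 1.008 1.795
v -2.392 0.515 2.986
v -3.348 -0.455 1.234
v -2.452 -0.948 2.425
v -2.727 0.721 1.254
v -1.831 0.228 2.446
v -4.193 2.711 -1.303
v -3.213 3.361 -0.118
v -4.224 3.501 -1.711
v -3.244 4.152 -0.526
v -2.996 2.348 -2.094
v -2.016 2.999 -0.909
v -3.027 3.139 -2.502
v -2.047 3.789 -1.317
v -0.953 0.873 -2.481
v -0.433 1.048 -2.329
v -0.747 -0.333 -1.799
v -0.659 1.15 -2.079
v -0.998 1.147 -1.983
v -1.32 1.038 -2.077
v -1.502 0.866 -2.325
v -1.474 0.697 -2.633
v -1.247 0.595 -2.883
v -0.909 0.599 -2.979
v -0.587 0.707 -2.885
v -0.405 0.879 -2.637
v -3.18 2.515 1.662
v -2.541 2.809 1.381
v -2.859 1.411 1.239
v -2.22 1.705 0.958
v -2.314 1.65 1.707
v -2.513 2.332 1.969
v -2.887 1.888 0.651
v -3.086 2.57 0.913
v -2.36 2.421 0.757
v -2.006 2.274 1.409
v -3.394 1.946 1.211
v -3.04 1.799 1.863
f 2 4 1
f 5 2 1
f 1 4 3
f 3 5 1
f 2 8 4
f 6 2 5
f 6 8 2
f 4 8 3
f 7 5 3
f 3 8 7
f 7 6 5
f 8 6 7
f 10 12 9
f 13 10 9
f 9 12 11
f 11 13 9
f 10 16 12
f 14 10 13
f 14 16 10
f 12 16 11
f 15 13 11
f 11 16 15
f 15 14 13
f 16 14 15
f 18 17 20
f 18 20 19
f 20 17 21
f 20 21 19
f 21 17 22
f 21 22 19
f 22 17 23
f 22 23 19
f 23 17 24
f 23 24 19
f 24 17 25
f 24 25 19
f 25 17 26
f 25 26 19
f 26 17 27
f 26 27 19
f 27 17 28
f 27 28 19
f 28 17 18
f 28 18 19
f 29 40 34
f 29 34 30
f 29 30 36
f 29 36 39
f 29 39 40
f 30 34 38
f 34 40 33
f 40 39 31
f 39 36 35
f 36 30 37
f 32 38 33
f 32 33 31
f 32 31 35
f 32 35 37
f 32 37 38
f 33 38 34
f 31 33 40
f 35 31 39
f 37 35 36
f 38 37 30



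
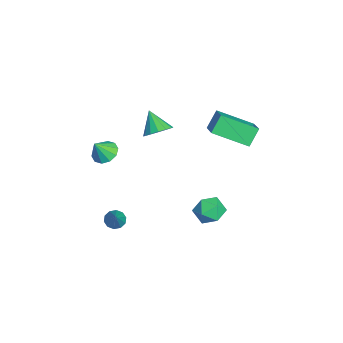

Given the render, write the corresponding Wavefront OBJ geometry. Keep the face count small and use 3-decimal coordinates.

v -2.112 -0.834 -0.229
v -1.63 -0.464 0.35
v -3.028 -1.266 0.809
v -1.913 -0.158 0.227
v -2.25 -0.033 -0.018
v -2.55 -0.123 -0.319
v -2.733 -0.404 -0.597
v -2.749 -0.799 -0.776
v -2.595 -1.205 -0.808
v -2.311 -1.511 -0.686
v -1.974 -1.635 -0.441
v -1.674 -1.545 -0.139
v -1.492 -1.265 0.139
v -1.476 -0.869 0.318
v -0.805 -3.697 -0.651
v -0.439 -4.245 -1.069
v -0.455 -4.243 0.371
v -0.126 -3.887 -0.985
v -0.073 -3.457 -0.774
v -0.3 -3.119 -0.516
v -0.719 -3.002 -0.309
v -1.172 -3.15 -0.233
v -1.484 -3.507 -0.317
v -1.537 -3.938 -0.528
v -1.311 -4.276 -0.786
v -0.891 -4.393 -0.993
v -2.846 2.293 0.758
v -1.371 2.393 1.556
v -2.481 4.257 -0.164
v -1.006 4.357 0.634
v -2.294 1.743 -0.194
v -0.819 1.843 0.604
v -1.929 3.707 -1.116
v -0.454 3.807 -0.318
v 1.519 2.003 -4.631
v 2.214 1.943 -3.991
v 0.586 1.237 -3.689
v 1.281 1.177 -3.049
v 0.883 2.015 -3.238
v 1.46 2.488 -3.82
v 1.34 0.692 -3.86
v 1.917 1.165 -4.442
v 2.103 1.132 -3.515
v 1.821 1.95 -3.13
v 0.979 1.23 -4.55
v 0.697 2.048 -4.165
v 1.082 -3.299 -4.602
v 1.518 -3.39 -4.989
v 2.258 -3.301 -3.278
v 1.475 -3.03 -4.95
v 1.282 -2.773 -4.778
v 1.012 -2.717 -4.539
v 0.77 -2.883 -4.324
v 0.646 -3.209 -4.214
v 0.69 -3.569 -4.253
v 0.883 -3.826 -4.425
v 1.152 -3.882 -4.664
v 1.395 -3.715 -4.88
f 2 1 4
f 2 4 3
f 4 1 5
f 4 5 3
f 5 1 6
f 5 6 3
f 6 1 7
f 6 7 3
f 7 1 8
f 7 8 3
f 8 1 9
f 8 9 3
f 9 1 10
f 9 10 3
f 10 1 11
f 10 11 3
f 11 1 12
f 11 12 3
f 12 1 13
f 12 13 3
f 13 1 14
f 13 14 3
f 14 1 2
f 14 2 3
f 16 15 18
f 16 18 17
f 18 15 19
f 18 19 17
f 19 15 20
f 19 20 17
f 20 15 21
f 20 21 17
f 21 15 22
f 21 22 17
f 22 15 23
f 22 23 17
f 23 15 24
f 23 24 17
f 24 15 25
f 24 25 17
f 25 15 26
f 25 26 17
f 26 15 16
f 26 16 17
f 28 30 27
f 31 28 27
f 27 30 29
f 29 31 27
f 28 34 30
f 32 28 31
f 32 34 28
f 30 34 29
f 33 31 29
f 29 34 33
f 33 32 31
f 34 32 33
f 35 46 40
f 35 40 36
f 35 36 42
f 35 42 45
f 35 45 46
f 36 40 44
f 40 46 39
f 46 45 37
f 45 42 41
f 42 36 43
f 38 44 39
f 38 39 37
f 38 37 41
f 38 41 43
f 38 43 44
f 39 44 40
f 37 39 46
f 41 37 45
f 43 41 42
f 44 43 36
f 48 47 50
f 48 50 49
f 50 47 51
f 50 51 49
f 51 47 52
f 51 52 49
f 52 47 53
f 52 53 49
f 53 47 54
f 53 54 49
f 54 47 55
f 54 55 49
f 55 47 56
f 55 56 49
f 56 47 57
f 56 57 49
f 57 47 58
f 57 58 49
f 58 47 48
f 58 48 49

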